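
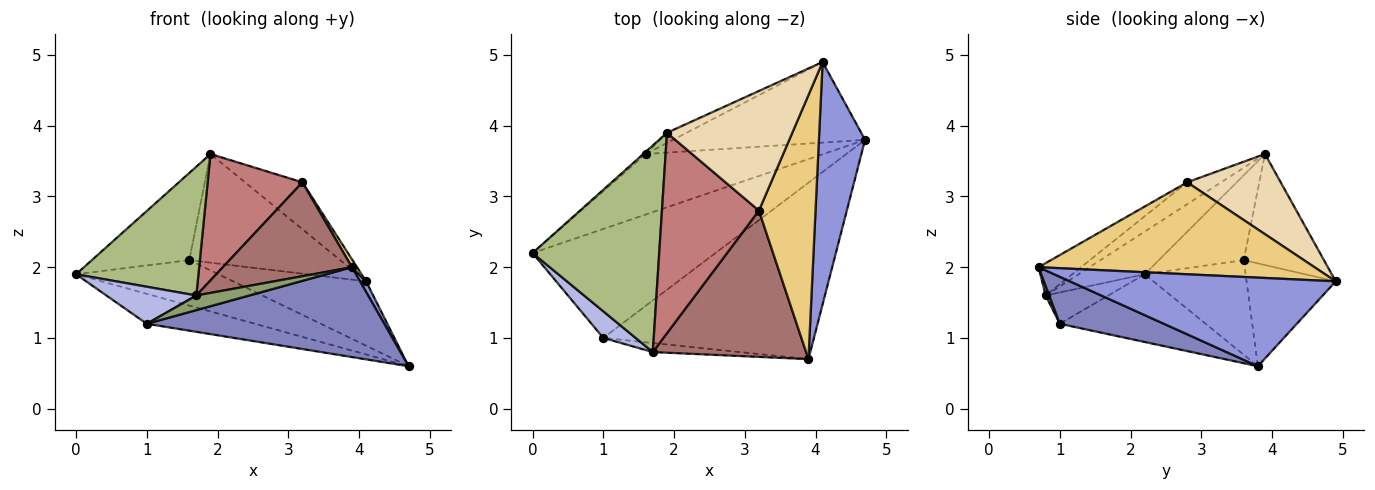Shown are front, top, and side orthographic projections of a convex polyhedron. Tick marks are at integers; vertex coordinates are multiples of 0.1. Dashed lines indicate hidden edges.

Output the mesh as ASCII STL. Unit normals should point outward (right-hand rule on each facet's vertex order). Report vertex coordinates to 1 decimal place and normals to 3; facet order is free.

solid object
 facet normal -0.336 0.250 -0.908
  outer loop
   vertex 1.0 1.0 1.2
   vertex 0.0 2.2 1.9
   vertex 4.7 3.8 0.6
  endloop
 endfacet
 facet normal 0.195 -0.445 -0.874
  outer loop
   vertex 1.0 1.0 1.2
   vertex 4.7 3.8 0.6
   vertex 3.9 0.7 2.0
  endloop
 endfacet
 facet normal 0.887 -0.020 0.462
  outer loop
   vertex 4.1 4.9 1.8
   vertex 3.9 0.7 2.0
   vertex 4.7 3.8 0.6
  endloop
 endfacet
 facet normal -0.492 -0.707 0.508
  outer loop
   vertex 1.7 0.8 1.6
   vertex 0.0 2.2 1.9
   vertex 1.0 1.0 1.2
  endloop
 endfacet
 facet normal 0.057 -0.850 -0.524
  outer loop
   vertex 1.7 0.8 1.6
   vertex 1.0 1.0 1.2
   vertex 3.9 0.7 2.0
  endloop
 endfacet
 facet normal -0.275 -0.509 0.816
  outer loop
   vertex 1.7 0.8 1.6
   vertex 1.9 3.9 3.6
   vertex 0.0 2.2 1.9
  endloop
 endfacet
 facet normal -0.657 0.754 -0.019
  outer loop
   vertex 1.6 3.6 2.1
   vertex 0.0 2.2 1.9
   vertex 1.9 3.9 3.6
  endloop
 endfacet
 facet normal -0.468 0.880 -0.083
  outer loop
   vertex 1.6 3.6 2.1
   vertex 1.9 3.9 3.6
   vertex 4.1 4.9 1.8
  endloop
 endfacet
 facet normal -0.392 0.553 -0.736
  outer loop
   vertex 1.6 3.6 2.1
   vertex 4.7 3.8 0.6
   vertex 0.0 2.2 1.9
  endloop
 endfacet
 facet normal -0.386 0.576 -0.721
  outer loop
   vertex 1.6 3.6 2.1
   vertex 4.1 4.9 1.8
   vertex 4.7 3.8 0.6
  endloop
 endfacet
 facet normal 0.852 -0.016 0.524
  outer loop
   vertex 3.2 2.8 3.2
   vertex 3.9 0.7 2.0
   vertex 4.1 4.9 1.8
  endloop
 endfacet
 facet normal 0.512 0.314 0.800
  outer loop
   vertex 3.2 2.8 3.2
   vertex 4.1 4.9 1.8
   vertex 1.9 3.9 3.6
  endloop
 endfacet
 facet normal -0.175 -0.532 0.829
  outer loop
   vertex 3.2 2.8 3.2
   vertex 1.7 0.8 1.6
   vertex 3.9 0.7 2.0
  endloop
 endfacet
 facet normal -0.188 -0.524 0.831
  outer loop
   vertex 3.2 2.8 3.2
   vertex 1.9 3.9 3.6
   vertex 1.7 0.8 1.6
  endloop
 endfacet
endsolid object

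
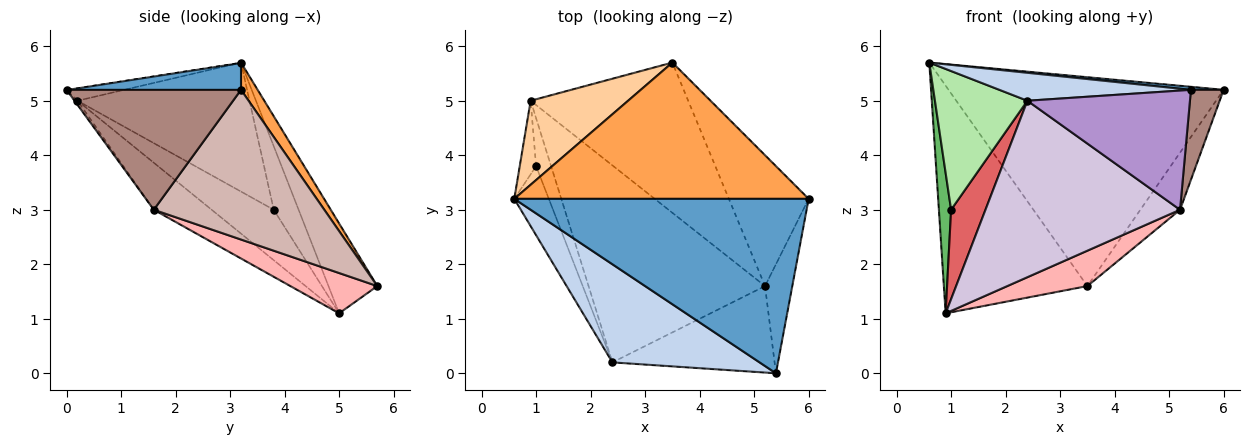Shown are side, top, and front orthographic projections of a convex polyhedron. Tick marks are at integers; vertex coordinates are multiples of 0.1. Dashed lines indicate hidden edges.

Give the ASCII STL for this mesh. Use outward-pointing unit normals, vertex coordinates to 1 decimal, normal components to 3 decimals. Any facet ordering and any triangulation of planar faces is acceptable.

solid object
 facet normal 0.092 -0.017 0.996
  outer loop
   vertex 5.4 0.0 5.2
   vertex 6.0 3.2 5.2
   vertex 0.6 3.2 5.7
  endloop
 endfacet
 facet normal -0.082 -0.273 0.959
  outer loop
   vertex 2.4 0.2 5.0
   vertex 5.4 0.0 5.2
   vertex 0.6 3.2 5.7
  endloop
 endfacet
 facet normal 0.051 0.836 0.546
  outer loop
   vertex 3.5 5.7 1.6
   vertex 0.6 3.2 5.7
   vertex 6.0 3.2 5.2
  endloop
 endfacet
 facet normal -0.304 0.894 0.330
  outer loop
   vertex 3.5 5.7 1.6
   vertex 0.9 5.0 1.1
   vertex 0.6 3.2 5.7
  endloop
 endfacet
 facet normal -0.875 -0.429 -0.225
  outer loop
   vertex 1.0 3.8 3.0
   vertex 0.6 3.2 5.7
   vertex 0.9 5.0 1.1
  endloop
 endfacet
 facet normal -0.857 -0.461 -0.229
  outer loop
   vertex 1.0 3.8 3.0
   vertex 2.4 0.2 5.0
   vertex 0.6 3.2 5.7
  endloop
 endfacet
 facet normal -0.847 -0.469 -0.252
  outer loop
   vertex 1.0 3.8 3.0
   vertex 0.9 5.0 1.1
   vertex 2.4 0.2 5.0
  endloop
 endfacet
 facet normal 0.242 -0.222 -0.945
  outer loop
   vertex 5.2 1.6 3.0
   vertex 0.9 5.0 1.1
   vertex 3.5 5.7 1.6
  endloop
 endfacet
 facet normal -0.015 -0.809 -0.587
  outer loop
   vertex 5.2 1.6 3.0
   vertex 5.4 0.0 5.2
   vertex 2.4 0.2 5.0
  endloop
 endfacet
 facet normal -0.195 -0.654 -0.731
  outer loop
   vertex 5.2 1.6 3.0
   vertex 2.4 0.2 5.0
   vertex 0.9 5.0 1.1
  endloop
 endfacet
 facet normal 0.959 -0.180 -0.218
  outer loop
   vertex 5.2 1.6 3.0
   vertex 6.0 3.2 5.2
   vertex 5.4 0.0 5.2
  endloop
 endfacet
 facet normal 0.864 0.201 -0.461
  outer loop
   vertex 5.2 1.6 3.0
   vertex 3.5 5.7 1.6
   vertex 6.0 3.2 5.2
  endloop
 endfacet
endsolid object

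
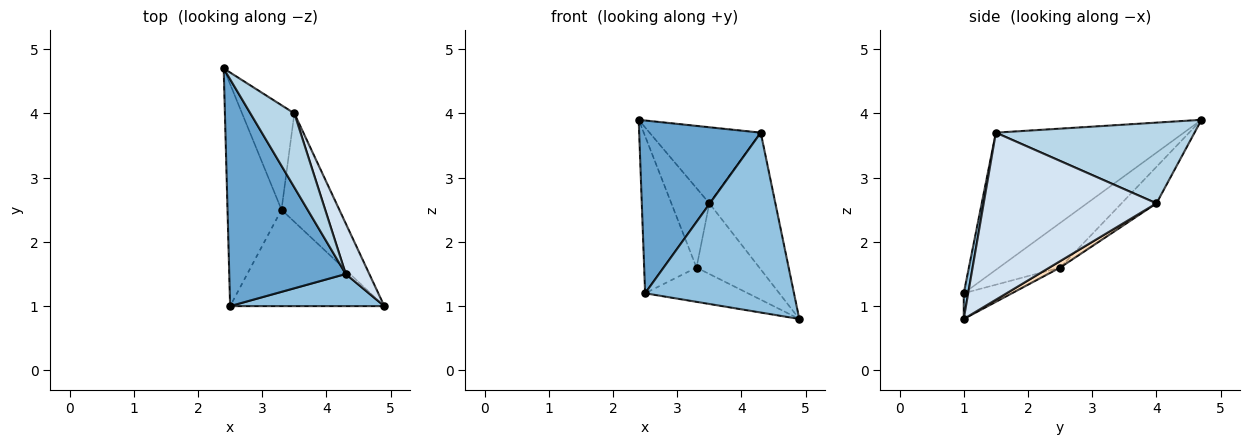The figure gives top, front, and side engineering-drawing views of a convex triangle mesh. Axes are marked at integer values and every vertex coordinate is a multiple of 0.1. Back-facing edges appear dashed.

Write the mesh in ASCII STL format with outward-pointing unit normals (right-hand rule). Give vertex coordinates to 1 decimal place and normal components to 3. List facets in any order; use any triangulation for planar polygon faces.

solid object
 facet normal -0.684 -0.442 0.581
  outer loop
   vertex 4.3 1.5 3.7
   vertex 2.4 4.7 3.9
   vertex 2.5 1.0 1.2
  endloop
 endfacet
 facet normal 0.029 -0.984 0.176
  outer loop
   vertex 4.3 1.5 3.7
   vertex 2.5 1.0 1.2
   vertex 4.9 1.0 0.8
  endloop
 endfacet
 facet normal 0.788 0.441 0.429
  outer loop
   vertex 3.5 4.0 2.6
   vertex 2.4 4.7 3.9
   vertex 4.3 1.5 3.7
  endloop
 endfacet
 facet normal 0.926 0.354 0.131
  outer loop
   vertex 3.5 4.0 2.6
   vertex 4.3 1.5 3.7
   vertex 4.9 1.0 0.8
  endloop
 endfacet
 facet normal -0.559 0.479 -0.677
  outer loop
   vertex 3.3 2.5 1.6
   vertex 2.5 1.0 1.2
   vertex 2.4 4.7 3.9
  endloop
 endfacet
 facet normal -0.486 0.529 -0.696
  outer loop
   vertex 3.3 2.5 1.6
   vertex 2.4 4.7 3.9
   vertex 3.5 4.0 2.6
  endloop
 endfacet
 facet normal -0.155 0.331 -0.931
  outer loop
   vertex 3.3 2.5 1.6
   vertex 4.9 1.0 0.8
   vertex 2.5 1.0 1.2
  endloop
 endfacet
 facet normal 0.093 0.544 -0.834
  outer loop
   vertex 3.3 2.5 1.6
   vertex 3.5 4.0 2.6
   vertex 4.9 1.0 0.8
  endloop
 endfacet
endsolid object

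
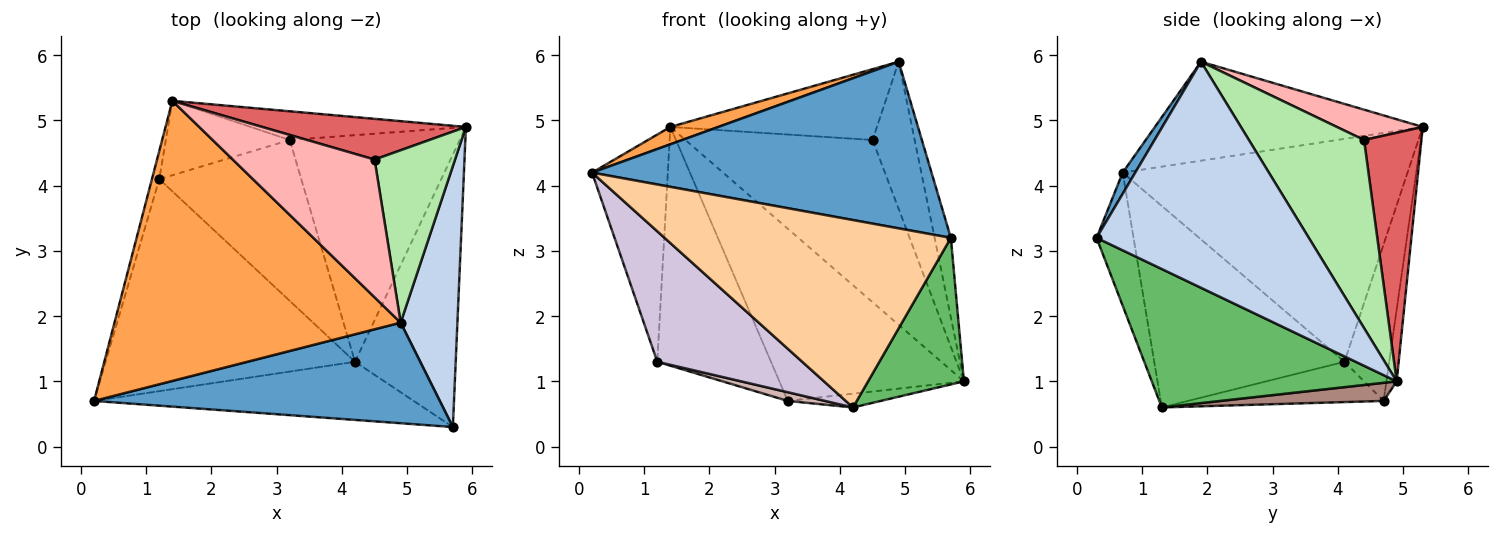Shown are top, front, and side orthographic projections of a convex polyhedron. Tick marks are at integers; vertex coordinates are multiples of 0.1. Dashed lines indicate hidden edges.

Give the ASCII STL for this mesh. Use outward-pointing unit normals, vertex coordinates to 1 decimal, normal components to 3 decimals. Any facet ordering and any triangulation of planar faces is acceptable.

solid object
 facet normal 0.032 -0.856 0.516
  outer loop
   vertex 4.9 1.9 5.9
   vertex 0.2 0.7 4.2
   vertex 5.7 0.3 3.2
  endloop
 endfacet
 facet normal 0.967 0.074 0.243
  outer loop
   vertex 4.9 1.9 5.9
   vertex 5.7 0.3 3.2
   vertex 5.9 4.9 1.0
  endloop
 endfacet
 facet normal -0.326 -0.058 0.943
  outer loop
   vertex 1.4 5.3 4.9
   vertex 0.2 0.7 4.2
   vertex 4.9 1.9 5.9
  endloop
 endfacet
 facet normal -0.122 -0.948 -0.294
  outer loop
   vertex 4.2 1.3 0.6
   vertex 5.7 0.3 3.2
   vertex 0.2 0.7 4.2
  endloop
 endfacet
 facet normal 0.771 -0.302 -0.561
  outer loop
   vertex 4.2 1.3 0.6
   vertex 5.9 4.9 1.0
   vertex 5.7 0.3 3.2
  endloop
 endfacet
 facet normal 0.872 0.318 0.373
  outer loop
   vertex 4.5 4.4 4.7
   vertex 4.9 1.9 5.9
   vertex 5.9 4.9 1.0
  endloop
 endfacet
 facet normal 0.285 0.930 0.233
  outer loop
   vertex 4.5 4.4 4.7
   vertex 5.9 4.9 1.0
   vertex 1.4 5.3 4.9
  endloop
 endfacet
 facet normal 0.187 0.449 0.874
  outer loop
   vertex 4.5 4.4 4.7
   vertex 1.4 5.3 4.9
   vertex 4.9 1.9 5.9
  endloop
 endfacet
 facet normal -0.966 0.257 -0.032
  outer loop
   vertex 1.2 4.1 1.3
   vertex 0.2 0.7 4.2
   vertex 1.4 5.3 4.9
  endloop
 endfacet
 facet normal -0.567 -0.432 -0.702
  outer loop
   vertex 1.2 4.1 1.3
   vertex 4.2 1.3 0.6
   vertex 0.2 0.7 4.2
  endloop
 endfacet
 facet normal 0.106 0.060 -0.993
  outer loop
   vertex 3.2 4.7 0.7
   vertex 5.9 4.9 1.0
   vertex 4.2 1.3 0.6
  endloop
 endfacet
 facet normal -0.273 -0.052 -0.961
  outer loop
   vertex 3.2 4.7 0.7
   vertex 4.2 1.3 0.6
   vertex 1.2 4.1 1.3
  endloop
 endfacet
 facet normal -0.055 0.985 -0.164
  outer loop
   vertex 3.2 4.7 0.7
   vertex 1.4 5.3 4.9
   vertex 5.9 4.9 1.0
  endloop
 endfacet
 facet normal -0.352 0.894 -0.278
  outer loop
   vertex 3.2 4.7 0.7
   vertex 1.2 4.1 1.3
   vertex 1.4 5.3 4.9
  endloop
 endfacet
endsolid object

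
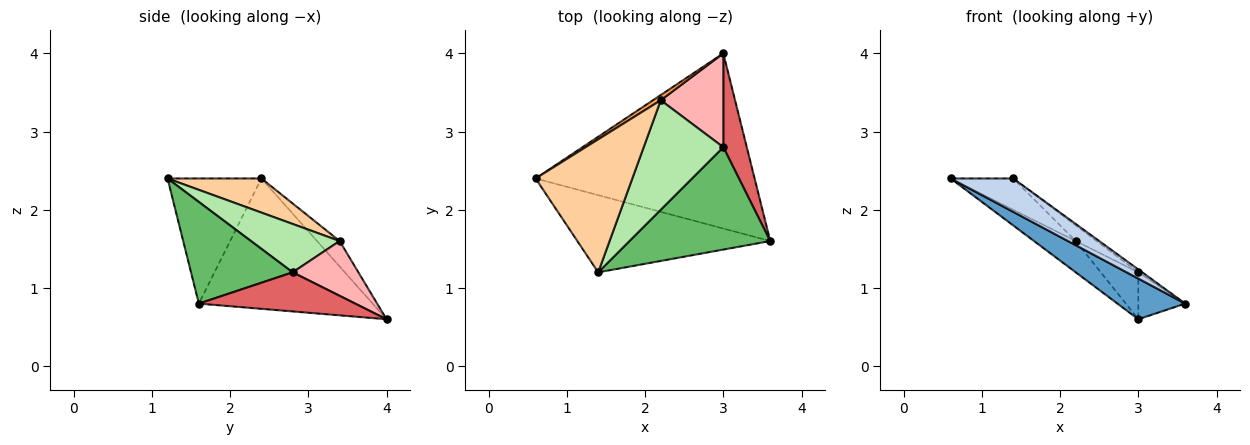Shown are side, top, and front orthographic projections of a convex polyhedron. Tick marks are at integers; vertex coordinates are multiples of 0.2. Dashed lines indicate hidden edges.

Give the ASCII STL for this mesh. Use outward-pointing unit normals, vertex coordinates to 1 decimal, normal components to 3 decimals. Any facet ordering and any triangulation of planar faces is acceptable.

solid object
 facet normal -0.502 -0.196 -0.843
  outer loop
   vertex 3.0 4.0 0.6
   vertex 3.6 1.6 0.8
   vertex 0.6 2.4 2.4
  endloop
 endfacet
 facet normal -0.512 -0.341 -0.789
  outer loop
   vertex 1.4 1.2 2.4
   vertex 0.6 2.4 2.4
   vertex 3.6 1.6 0.8
  endloop
 endfacet
 facet normal -0.471 0.870 0.145
  outer loop
   vertex 2.2 3.4 1.6
   vertex 3.0 4.0 0.6
   vertex 0.6 2.4 2.4
  endloop
 endfacet
 facet normal 0.325 0.217 0.921
  outer loop
   vertex 2.2 3.4 1.6
   vertex 0.6 2.4 2.4
   vertex 1.4 1.2 2.4
  endloop
 endfacet
 facet normal 0.585 0.023 0.810
  outer loop
   vertex 3.0 2.8 1.2
   vertex 1.4 1.2 2.4
   vertex 3.6 1.6 0.8
  endloop
 endfacet
 facet normal 0.515 0.121 0.848
  outer loop
   vertex 3.0 2.8 1.2
   vertex 2.2 3.4 1.6
   vertex 1.4 1.2 2.4
  endloop
 endfacet
 facet normal 0.830 0.249 0.498
  outer loop
   vertex 3.0 2.8 1.2
   vertex 3.6 1.6 0.8
   vertex 3.0 4.0 0.6
  endloop
 endfacet
 facet normal 0.616 0.352 0.704
  outer loop
   vertex 3.0 2.8 1.2
   vertex 3.0 4.0 0.6
   vertex 2.2 3.4 1.6
  endloop
 endfacet
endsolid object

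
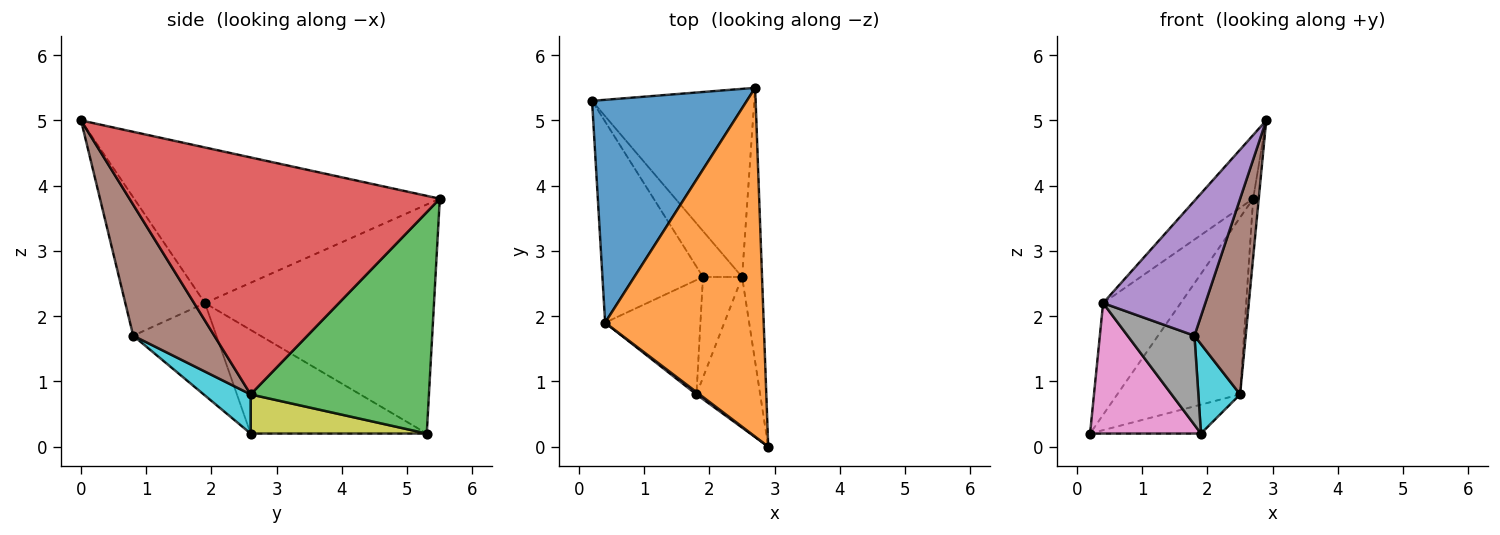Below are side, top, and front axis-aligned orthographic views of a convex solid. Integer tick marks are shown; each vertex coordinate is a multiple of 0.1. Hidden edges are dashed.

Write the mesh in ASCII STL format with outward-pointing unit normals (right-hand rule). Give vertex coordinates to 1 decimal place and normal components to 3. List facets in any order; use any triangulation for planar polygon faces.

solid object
 facet normal -0.798 0.270 0.539
  outer loop
   vertex 0.4 1.9 2.2
   vertex 2.7 5.5 3.8
   vertex 0.2 5.3 0.2
  endloop
 endfacet
 facet normal -0.695 0.129 0.708
  outer loop
   vertex 0.4 1.9 2.2
   vertex 2.9 0.0 5.0
   vertex 2.7 5.5 3.8
  endloop
 endfacet
 facet normal 0.705 0.486 -0.517
  outer loop
   vertex 2.5 2.6 0.8
   vertex 0.2 5.3 0.2
   vertex 2.7 5.5 3.8
  endloop
 endfacet
 facet normal 0.996 0.018 -0.084
  outer loop
   vertex 2.5 2.6 0.8
   vertex 2.7 5.5 3.8
   vertex 2.9 0.0 5.0
  endloop
 endfacet
 facet normal -0.615 -0.789 0.014
  outer loop
   vertex 1.8 0.8 1.7
   vertex 2.9 0.0 5.0
   vertex 0.4 1.9 2.2
  endloop
 endfacet
 facet normal 0.782 -0.494 -0.380
  outer loop
   vertex 1.8 0.8 1.7
   vertex 2.5 2.6 0.8
   vertex 2.9 0.0 5.0
  endloop
 endfacet
 facet normal -0.654 -0.412 -0.635
  outer loop
   vertex 1.9 2.6 0.2
   vertex 0.4 1.9 2.2
   vertex 0.2 5.3 0.2
  endloop
 endfacet
 facet normal -0.607 -0.488 -0.627
  outer loop
   vertex 1.9 2.6 0.2
   vertex 1.8 0.8 1.7
   vertex 0.4 1.9 2.2
  endloop
 endfacet
 facet normal 0.646 0.407 -0.646
  outer loop
   vertex 1.9 2.6 0.2
   vertex 0.2 5.3 0.2
   vertex 2.5 2.6 0.8
  endloop
 endfacet
 facet normal 0.599 -0.532 -0.599
  outer loop
   vertex 1.9 2.6 0.2
   vertex 2.5 2.6 0.8
   vertex 1.8 0.8 1.7
  endloop
 endfacet
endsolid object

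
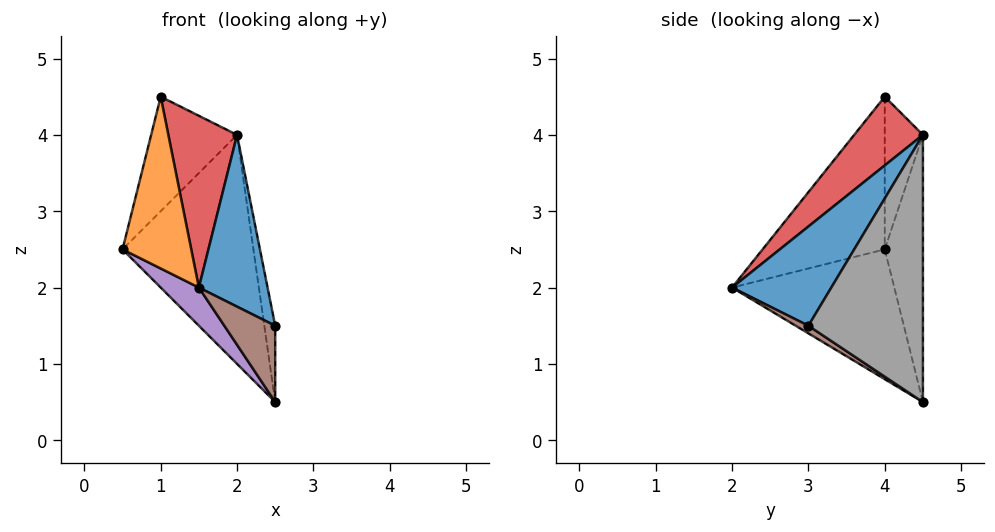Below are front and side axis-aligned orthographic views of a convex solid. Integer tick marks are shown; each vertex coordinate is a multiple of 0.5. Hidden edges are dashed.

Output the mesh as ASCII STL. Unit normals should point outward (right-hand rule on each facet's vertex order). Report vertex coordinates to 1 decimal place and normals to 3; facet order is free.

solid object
 facet normal 0.734 -0.508 0.451
  outer loop
   vertex 2.0 4.5 4.0
   vertex 1.5 2.0 2.0
   vertex 2.5 3.0 1.5
  endloop
 endfacet
 facet normal -0.852 -0.479 0.213
  outer loop
   vertex 1.0 4.0 4.5
   vertex 0.5 4.0 2.5
   vertex 1.5 2.0 2.0
  endloop
 endfacet
 facet normal -0.404 0.909 0.101
  outer loop
   vertex 1.0 4.0 4.5
   vertex 2.0 4.5 4.0
   vertex 0.5 4.0 2.5
  endloop
 endfacet
 facet normal 0.577 -0.577 0.577
  outer loop
   vertex 1.0 4.0 4.5
   vertex 1.5 2.0 2.0
   vertex 2.0 4.5 4.0
  endloop
 endfacet
 facet normal -0.678 -0.159 -0.718
  outer loop
   vertex 2.5 4.5 0.5
   vertex 1.5 2.0 2.0
   vertex 0.5 4.0 2.5
  endloop
 endfacet
 facet normal 0.137 -0.549 -0.824
  outer loop
   vertex 2.5 4.5 0.5
   vertex 2.5 3.0 1.5
   vertex 1.5 2.0 2.0
  endloop
 endfacet
 facet normal -0.280 0.959 -0.040
  outer loop
   vertex 2.5 4.5 0.5
   vertex 0.5 4.0 2.5
   vertex 2.0 4.5 4.0
  endloop
 endfacet
 facet normal 0.986 0.094 0.141
  outer loop
   vertex 2.5 4.5 0.5
   vertex 2.0 4.5 4.0
   vertex 2.5 3.0 1.5
  endloop
 endfacet
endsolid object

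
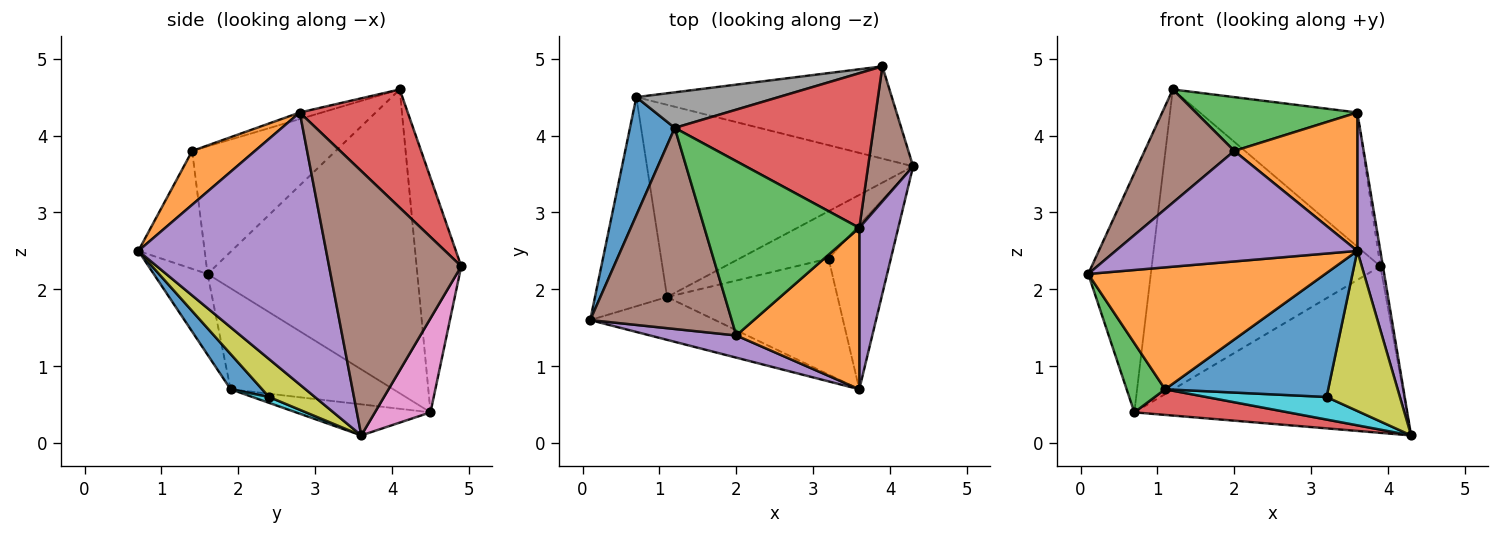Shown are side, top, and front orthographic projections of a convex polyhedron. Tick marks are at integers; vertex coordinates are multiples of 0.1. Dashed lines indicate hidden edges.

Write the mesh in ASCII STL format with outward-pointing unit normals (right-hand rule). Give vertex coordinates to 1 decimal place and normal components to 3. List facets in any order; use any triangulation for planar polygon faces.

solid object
 facet normal -0.949 0.283 0.140
  outer loop
   vertex 0.7 4.5 0.4
   vertex 0.1 1.6 2.2
   vertex 1.2 4.1 4.6
  endloop
 endfacet
 facet normal -0.209 -0.923 -0.324
  outer loop
   vertex 1.1 1.9 0.7
   vertex 3.6 0.7 2.5
   vertex 0.1 1.6 2.2
  endloop
 endfacet
 facet normal -0.799 -0.189 -0.571
  outer loop
   vertex 1.1 1.9 0.7
   vertex 0.1 1.6 2.2
   vertex 0.7 4.5 0.4
  endloop
 endfacet
 facet normal -0.115 -0.131 -0.985
  outer loop
   vertex 1.1 1.9 0.7
   vertex 0.7 4.5 0.4
   vertex 4.3 3.6 0.1
  endloop
 endfacet
 facet normal -0.260 -0.947 0.190
  outer loop
   vertex 2.0 1.4 3.8
   vertex 0.1 1.6 2.2
   vertex 3.6 0.7 2.5
  endloop
 endfacet
 facet normal -0.618 -0.386 0.685
  outer loop
   vertex 2.0 1.4 3.8
   vertex 1.2 4.1 4.6
   vertex 0.1 1.6 2.2
  endloop
 endfacet
 facet normal 0.176 0.861 -0.477
  outer loop
   vertex 3.9 4.9 2.3
   vertex 4.3 3.6 0.1
   vertex 0.7 4.5 0.4
  endloop
 endfacet
 facet normal -0.190 0.975 0.116
  outer loop
   vertex 3.9 4.9 2.3
   vertex 0.7 4.5 0.4
   vertex 1.2 4.1 4.6
  endloop
 endfacet
 facet normal 0.400 -0.640 -0.657
  outer loop
   vertex 3.2 2.4 0.6
   vertex 4.3 3.6 0.1
   vertex 3.6 0.7 2.5
  endloop
 endfacet
 facet normal 0.059 -0.430 -0.901
  outer loop
   vertex 3.2 2.4 0.6
   vertex 1.1 1.9 0.7
   vertex 4.3 3.6 0.1
  endloop
 endfacet
 facet normal 0.140 -0.723 -0.676
  outer loop
   vertex 3.2 2.4 0.6
   vertex 3.6 0.7 2.5
   vertex 1.1 1.9 0.7
  endloop
 endfacet
 facet normal 0.315 -0.618 0.721
  outer loop
   vertex 3.6 2.8 4.3
   vertex 2.0 1.4 3.8
   vertex 3.6 0.7 2.5
  endloop
 endfacet
 facet normal -0.040 -0.295 0.955
  outer loop
   vertex 3.6 2.8 4.3
   vertex 1.2 4.1 4.6
   vertex 2.0 1.4 3.8
  endloop
 endfacet
 facet normal 0.410 0.598 0.689
  outer loop
   vertex 3.6 2.8 4.3
   vertex 3.9 4.9 2.3
   vertex 1.2 4.1 4.6
  endloop
 endfacet
 facet normal 0.983 -0.121 0.141
  outer loop
   vertex 3.6 2.8 4.3
   vertex 3.6 0.7 2.5
   vertex 4.3 3.6 0.1
  endloop
 endfacet
 facet normal 0.986 0.019 0.168
  outer loop
   vertex 3.6 2.8 4.3
   vertex 4.3 3.6 0.1
   vertex 3.9 4.9 2.3
  endloop
 endfacet
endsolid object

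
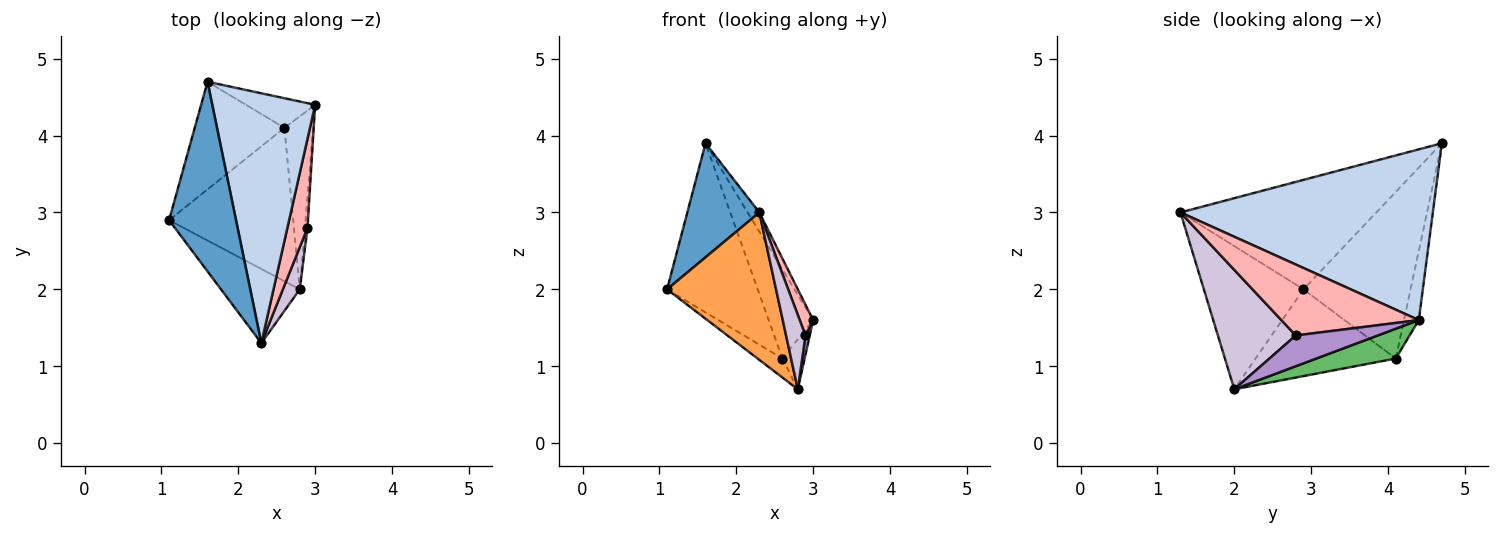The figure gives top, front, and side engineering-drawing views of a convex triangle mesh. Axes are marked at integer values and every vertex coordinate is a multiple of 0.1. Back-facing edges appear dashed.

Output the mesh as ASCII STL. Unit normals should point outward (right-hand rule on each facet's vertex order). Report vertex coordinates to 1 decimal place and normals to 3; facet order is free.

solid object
 facet normal -0.814 -0.299 0.498
  outer loop
   vertex 1.6 4.7 3.9
   vertex 1.1 2.9 2.0
   vertex 2.3 1.3 3.0
  endloop
 endfacet
 facet normal 0.856 0.040 0.516
  outer loop
   vertex 1.6 4.7 3.9
   vertex 2.3 1.3 3.0
   vertex 3.0 4.4 1.6
  endloop
 endfacet
 facet normal -0.633 -0.692 -0.348
  outer loop
   vertex 2.8 2.0 0.7
   vertex 2.3 1.3 3.0
   vertex 1.1 2.9 2.0
  endloop
 endfacet
 facet normal -0.570 0.101 -0.815
  outer loop
   vertex 2.6 4.1 1.1
   vertex 2.8 2.0 0.7
   vertex 1.1 2.9 2.0
  endloop
 endfacet
 facet normal 0.705 0.197 -0.682
  outer loop
   vertex 2.6 4.1 1.1
   vertex 3.0 4.4 1.6
   vertex 2.8 2.0 0.7
  endloop
 endfacet
 facet normal -0.706 0.597 -0.380
  outer loop
   vertex 2.6 4.1 1.1
   vertex 1.1 2.9 2.0
   vertex 1.6 4.7 3.9
  endloop
 endfacet
 facet normal -0.302 0.905 -0.302
  outer loop
   vertex 2.6 4.1 1.1
   vertex 1.6 4.7 3.9
   vertex 3.0 4.4 1.6
  endloop
 endfacet
 facet normal 0.958 -0.094 0.271
  outer loop
   vertex 2.9 2.8 1.4
   vertex 3.0 4.4 1.6
   vertex 2.3 1.3 3.0
  endloop
 endfacet
 facet normal 0.995 -0.052 -0.083
  outer loop
   vertex 2.9 2.8 1.4
   vertex 2.8 2.0 0.7
   vertex 3.0 4.4 1.6
  endloop
 endfacet
 facet normal 0.961 -0.239 0.136
  outer loop
   vertex 2.9 2.8 1.4
   vertex 2.3 1.3 3.0
   vertex 2.8 2.0 0.7
  endloop
 endfacet
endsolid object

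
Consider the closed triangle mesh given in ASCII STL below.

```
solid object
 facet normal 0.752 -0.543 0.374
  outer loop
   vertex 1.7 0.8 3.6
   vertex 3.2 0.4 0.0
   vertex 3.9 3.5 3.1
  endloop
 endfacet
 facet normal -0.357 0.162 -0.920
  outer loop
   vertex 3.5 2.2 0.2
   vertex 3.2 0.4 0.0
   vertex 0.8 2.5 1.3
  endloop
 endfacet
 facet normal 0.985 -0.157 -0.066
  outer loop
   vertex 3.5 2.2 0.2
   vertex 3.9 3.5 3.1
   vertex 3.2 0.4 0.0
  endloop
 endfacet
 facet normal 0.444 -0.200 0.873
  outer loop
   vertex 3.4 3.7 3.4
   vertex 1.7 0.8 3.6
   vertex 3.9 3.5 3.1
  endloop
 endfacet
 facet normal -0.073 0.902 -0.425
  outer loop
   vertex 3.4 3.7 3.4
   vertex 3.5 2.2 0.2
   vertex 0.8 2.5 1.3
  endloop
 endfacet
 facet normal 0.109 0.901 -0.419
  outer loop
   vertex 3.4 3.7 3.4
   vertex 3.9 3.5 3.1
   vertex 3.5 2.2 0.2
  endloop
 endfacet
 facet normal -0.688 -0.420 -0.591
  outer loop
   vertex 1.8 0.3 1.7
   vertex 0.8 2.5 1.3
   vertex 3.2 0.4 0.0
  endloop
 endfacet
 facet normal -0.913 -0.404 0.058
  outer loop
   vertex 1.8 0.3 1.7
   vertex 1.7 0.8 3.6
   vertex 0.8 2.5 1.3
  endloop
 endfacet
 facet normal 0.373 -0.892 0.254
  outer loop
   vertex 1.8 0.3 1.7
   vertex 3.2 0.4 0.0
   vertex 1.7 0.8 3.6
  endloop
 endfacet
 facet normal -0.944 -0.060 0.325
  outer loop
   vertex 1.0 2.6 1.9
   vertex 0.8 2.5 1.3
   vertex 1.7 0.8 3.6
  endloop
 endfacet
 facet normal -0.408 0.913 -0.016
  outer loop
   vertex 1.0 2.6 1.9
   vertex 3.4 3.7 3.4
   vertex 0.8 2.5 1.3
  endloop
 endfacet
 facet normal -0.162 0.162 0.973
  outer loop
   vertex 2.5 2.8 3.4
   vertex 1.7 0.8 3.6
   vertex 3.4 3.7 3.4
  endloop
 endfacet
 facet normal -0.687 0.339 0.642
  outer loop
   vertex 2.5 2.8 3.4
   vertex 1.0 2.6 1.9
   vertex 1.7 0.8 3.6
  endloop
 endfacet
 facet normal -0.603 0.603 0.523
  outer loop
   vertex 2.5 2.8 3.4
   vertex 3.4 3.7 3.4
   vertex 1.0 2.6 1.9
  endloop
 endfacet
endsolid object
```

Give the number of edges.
21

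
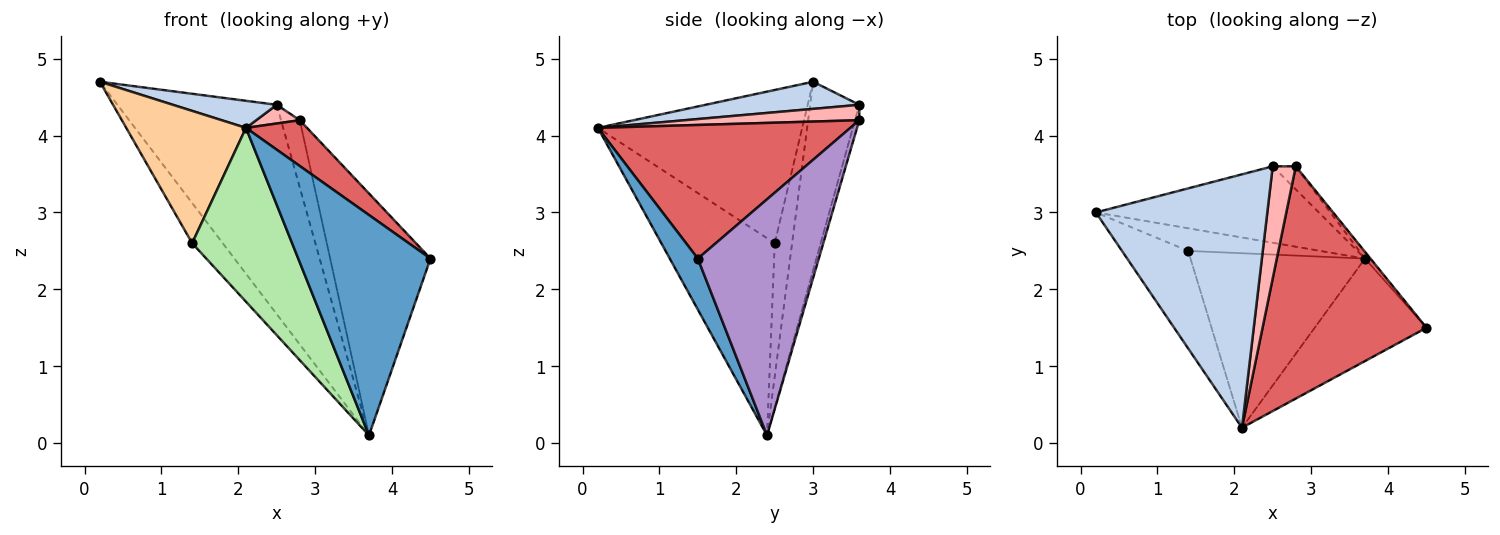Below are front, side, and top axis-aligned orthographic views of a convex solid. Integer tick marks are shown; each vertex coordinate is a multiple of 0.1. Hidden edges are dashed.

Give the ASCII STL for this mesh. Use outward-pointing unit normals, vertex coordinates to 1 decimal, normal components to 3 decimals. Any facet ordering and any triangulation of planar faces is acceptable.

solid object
 facet normal 0.189 -0.890 -0.414
  outer loop
   vertex 3.7 2.4 0.1
   vertex 4.5 1.5 2.4
   vertex 2.1 0.2 4.1
  endloop
 endfacet
 facet normal 0.156 -0.105 0.982
  outer loop
   vertex 2.5 3.6 4.4
   vertex 0.2 3.0 4.7
   vertex 2.1 0.2 4.1
  endloop
 endfacet
 facet normal -0.278 0.902 -0.329
  outer loop
   vertex 2.5 3.6 4.4
   vertex 3.7 2.4 0.1
   vertex 0.2 3.0 4.7
  endloop
 endfacet
 facet normal -0.808 -0.474 -0.349
  outer loop
   vertex 1.4 2.5 2.6
   vertex 2.1 0.2 4.1
   vertex 0.2 3.0 4.7
  endloop
 endfacet
 facet normal -0.444 0.781 -0.440
  outer loop
   vertex 1.4 2.5 2.6
   vertex 0.2 3.0 4.7
   vertex 3.7 2.4 0.1
  endloop
 endfacet
 facet normal -0.625 -0.551 -0.553
  outer loop
   vertex 1.4 2.5 2.6
   vertex 3.7 2.4 0.1
   vertex 2.1 0.2 4.1
  endloop
 endfacet
 facet normal 0.625 -0.151 0.766
  outer loop
   vertex 2.8 3.6 4.2
   vertex 2.1 0.2 4.1
   vertex 4.5 1.5 2.4
  endloop
 endfacet
 facet normal 0.549 -0.137 0.824
  outer loop
   vertex 2.8 3.6 4.2
   vertex 2.5 3.6 4.4
   vertex 2.1 0.2 4.1
  endloop
 endfacet
 facet normal 0.770 0.638 -0.018
  outer loop
   vertex 2.8 3.6 4.2
   vertex 4.5 1.5 2.4
   vertex 3.7 2.4 0.1
  endloop
 endfacet
 facet normal -0.211 0.925 -0.317
  outer loop
   vertex 2.8 3.6 4.2
   vertex 3.7 2.4 0.1
   vertex 2.5 3.6 4.4
  endloop
 endfacet
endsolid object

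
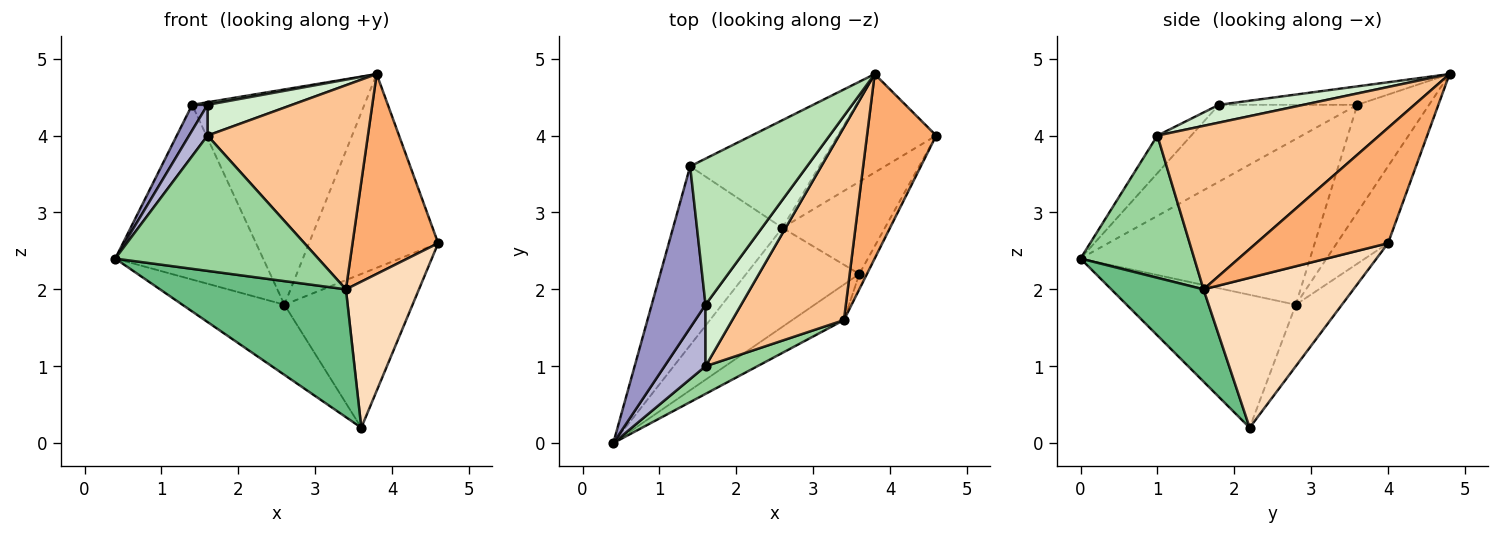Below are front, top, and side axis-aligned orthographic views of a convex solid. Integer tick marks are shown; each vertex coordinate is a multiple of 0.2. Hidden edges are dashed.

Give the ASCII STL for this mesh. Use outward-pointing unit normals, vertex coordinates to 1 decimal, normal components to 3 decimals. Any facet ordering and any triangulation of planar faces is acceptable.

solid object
 facet normal -0.692 0.417 -0.589
  outer loop
   vertex 2.6 2.8 1.8
   vertex 3.6 2.2 0.2
   vertex 0.4 0.0 2.4
  endloop
 endfacet
 facet normal -0.735 0.474 -0.485
  outer loop
   vertex 2.6 2.8 1.8
   vertex 0.4 0.0 2.4
   vertex 1.4 3.6 4.4
  endloop
 endfacet
 facet normal -0.295 0.819 -0.492
  outer loop
   vertex 2.6 2.8 1.8
   vertex 4.6 4.0 2.6
   vertex 3.6 2.2 0.2
  endloop
 endfacet
 facet normal -0.334 0.841 -0.427
  outer loop
   vertex 2.6 2.8 1.8
   vertex 3.8 4.8 4.8
   vertex 4.6 4.0 2.6
  endloop
 endfacet
 facet normal -0.349 0.838 -0.419
  outer loop
   vertex 2.6 2.8 1.8
   vertex 1.4 3.6 4.4
   vertex 3.8 4.8 4.8
  endloop
 endfacet
 facet normal 0.749 -0.487 0.449
  outer loop
   vertex 3.4 1.6 2.0
   vertex 4.6 4.0 2.6
   vertex 3.8 4.8 4.8
  endloop
 endfacet
 facet normal 0.709 -0.512 0.484
  outer loop
   vertex 3.4 1.6 2.0
   vertex 3.8 4.8 4.8
   vertex 1.6 1.0 4.0
  endloop
 endfacet
 facet normal 0.898 -0.438 -0.046
  outer loop
   vertex 3.4 1.6 2.0
   vertex 3.6 2.2 0.2
   vertex 4.6 4.0 2.6
  endloop
 endfacet
 facet normal 0.431 -0.869 -0.242
  outer loop
   vertex 3.4 1.6 2.0
   vertex 0.4 0.0 2.4
   vertex 3.6 2.2 0.2
  endloop
 endfacet
 facet normal 0.481 -0.859 0.176
  outer loop
   vertex 3.4 1.6 2.0
   vertex 1.6 1.0 4.0
   vertex 0.4 0.0 2.4
  endloop
 endfacet
 facet normal -0.156 -0.017 0.988
  outer loop
   vertex 1.6 1.8 4.4
   vertex 3.8 4.8 4.8
   vertex 1.4 3.6 4.4
  endloop
 endfacet
 facet normal 0.408 -0.408 0.816
  outer loop
   vertex 1.6 1.8 4.4
   vertex 1.6 1.0 4.0
   vertex 3.8 4.8 4.8
  endloop
 endfacet
 facet normal -0.816 -0.091 0.571
  outer loop
   vertex 1.6 1.8 4.4
   vertex 1.4 3.6 4.4
   vertex 0.4 0.0 2.4
  endloop
 endfacet
 facet normal -0.634 -0.346 0.692
  outer loop
   vertex 1.6 1.8 4.4
   vertex 0.4 0.0 2.4
   vertex 1.6 1.0 4.0
  endloop
 endfacet
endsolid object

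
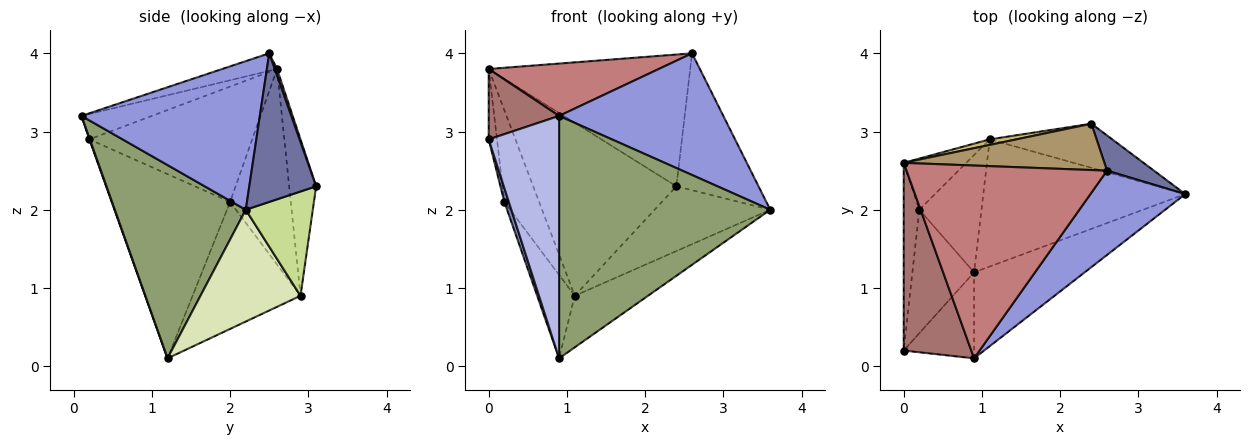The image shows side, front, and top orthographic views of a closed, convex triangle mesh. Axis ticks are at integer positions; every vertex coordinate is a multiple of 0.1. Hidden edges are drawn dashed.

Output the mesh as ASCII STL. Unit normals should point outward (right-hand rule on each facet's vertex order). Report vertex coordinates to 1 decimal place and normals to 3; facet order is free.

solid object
 facet normal 0.619 0.760 0.196
  outer loop
   vertex 2.6 2.5 4.0
   vertex 3.6 2.2 2.0
   vertex 2.4 3.1 2.3
  endloop
 endfacet
 facet normal -0.948 -0.036 -0.317
  outer loop
   vertex 0.2 2.0 2.1
   vertex 0.9 1.2 0.1
   vertex 0.0 0.2 2.9
  endloop
 endfacet
 facet normal 0.666 -0.613 0.425
  outer loop
   vertex 0.9 0.1 3.2
   vertex 3.6 2.2 2.0
   vertex 2.6 2.5 4.0
  endloop
 endfacet
 facet normal 0.007 -0.942 -0.334
  outer loop
   vertex 0.9 0.1 3.2
   vertex 0.0 0.2 2.9
   vertex 0.9 1.2 0.1
  endloop
 endfacet
 facet normal 0.505 -0.814 -0.289
  outer loop
   vertex 0.9 0.1 3.2
   vertex 0.9 1.2 0.1
   vertex 3.6 2.2 2.0
  endloop
 endfacet
 facet normal -0.857 0.298 -0.419
  outer loop
   vertex 1.1 2.9 0.9
   vertex 0.9 1.2 0.1
   vertex 0.2 2.0 2.1
  endloop
 endfacet
 facet normal 0.432 0.745 -0.508
  outer loop
   vertex 1.1 2.9 0.9
   vertex 2.4 3.1 2.3
   vertex 3.6 2.2 2.0
  endloop
 endfacet
 facet normal 0.456 0.334 -0.825
  outer loop
   vertex 1.1 2.9 0.9
   vertex 3.6 2.2 2.0
   vertex 0.9 1.2 0.1
  endloop
 endfacet
 facet normal 0.011 0.943 0.332
  outer loop
   vertex 0.0 2.6 3.8
   vertex 2.6 2.5 4.0
   vertex 2.4 3.1 2.3
  endloop
 endfacet
 facet normal -0.185 0.982 0.031
  outer loop
   vertex 0.0 2.6 3.8
   vertex 2.4 3.1 2.3
   vertex 1.1 2.9 0.9
  endloop
 endfacet
 facet normal -0.836 0.479 -0.267
  outer loop
   vertex 0.0 2.6 3.8
   vertex 1.1 2.9 0.9
   vertex 0.2 2.0 2.1
  endloop
 endfacet
 facet normal -0.990 0.050 -0.134
  outer loop
   vertex 0.0 2.6 3.8
   vertex 0.2 2.0 2.1
   vertex 0.0 0.2 2.9
  endloop
 endfacet
 facet normal -0.331 -0.331 0.883
  outer loop
   vertex 0.0 2.6 3.8
   vertex 0.0 0.2 2.9
   vertex 0.9 0.1 3.2
  endloop
 endfacet
 facet normal -0.084 -0.261 0.962
  outer loop
   vertex 0.0 2.6 3.8
   vertex 0.9 0.1 3.2
   vertex 2.6 2.5 4.0
  endloop
 endfacet
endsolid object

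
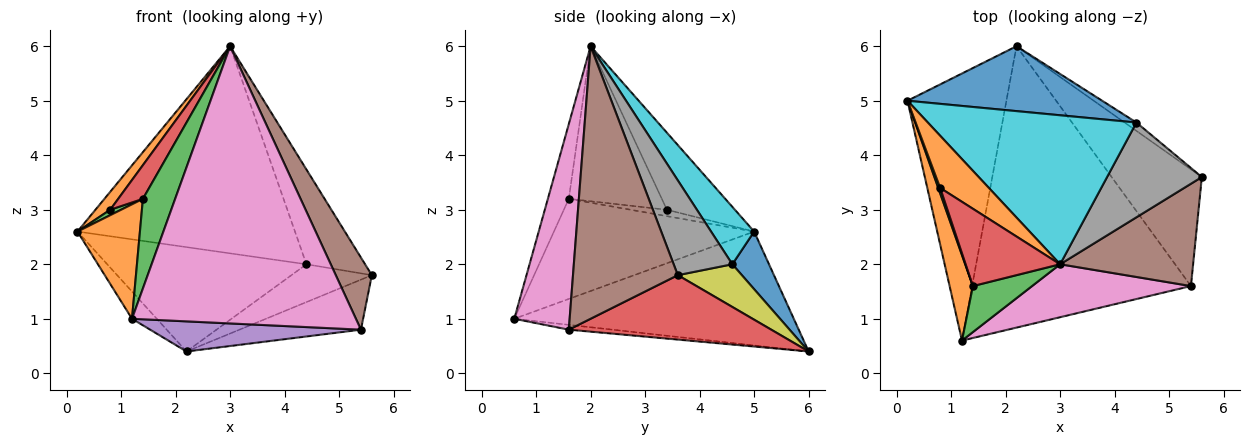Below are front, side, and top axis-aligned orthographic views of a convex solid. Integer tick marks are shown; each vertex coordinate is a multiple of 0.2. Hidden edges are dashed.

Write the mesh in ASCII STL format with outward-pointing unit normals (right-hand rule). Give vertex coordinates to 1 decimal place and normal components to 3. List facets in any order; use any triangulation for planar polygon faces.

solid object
 facet normal -0.753 0.067 -0.654
  outer loop
   vertex 2.2 6.0 0.4
   vertex 1.2 0.6 1.0
   vertex 0.2 5.0 2.6
  endloop
 endfacet
 facet normal -0.932 -0.291 0.217
  outer loop
   vertex 1.4 1.6 3.2
   vertex 0.2 5.0 2.6
   vertex 1.2 0.6 1.0
  endloop
 endfacet
 facet normal -0.500 -0.770 0.396
  outer loop
   vertex 1.4 1.6 3.2
   vertex 1.2 0.6 1.0
   vertex 3.0 2.0 6.0
  endloop
 endfacet
 facet normal 0.549 0.329 -0.768
  outer loop
   vertex 5.4 1.6 0.8
   vertex 2.2 6.0 0.4
   vertex 5.6 3.6 1.8
  endloop
 endfacet
 facet normal -0.022 -0.106 -0.994
  outer loop
   vertex 5.4 1.6 0.8
   vertex 1.2 0.6 1.0
   vertex 2.2 6.0 0.4
  endloop
 endfacet
 facet normal 0.859 -0.295 0.419
  outer loop
   vertex 5.4 1.6 0.8
   vertex 5.6 3.6 1.8
   vertex 3.0 2.0 6.0
  endloop
 endfacet
 facet normal 0.236 -0.955 0.182
  outer loop
   vertex 5.4 1.6 0.8
   vertex 3.0 2.0 6.0
   vertex 1.2 0.6 1.0
  endloop
 endfacet
 facet normal 0.577 0.577 0.577
  outer loop
   vertex 4.4 4.6 2.0
   vertex 3.0 2.0 6.0
   vertex 5.6 3.6 1.8
  endloop
 endfacet
 facet normal 0.614 0.771 -0.170
  outer loop
   vertex 4.4 4.6 2.0
   vertex 5.6 3.6 1.8
   vertex 2.2 6.0 0.4
  endloop
 endfacet
 facet normal 0.159 0.802 0.577
  outer loop
   vertex 4.4 4.6 2.0
   vertex 0.2 5.0 2.6
   vertex 3.0 2.0 6.0
  endloop
 endfacet
 facet normal 0.154 0.839 0.522
  outer loop
   vertex 4.4 4.6 2.0
   vertex 2.2 6.0 0.4
   vertex 0.2 5.0 2.6
  endloop
 endfacet
 facet normal -0.831 -0.180 0.526
  outer loop
   vertex 0.8 3.4 3.0
   vertex 3.0 2.0 6.0
   vertex 0.2 5.0 2.6
  endloop
 endfacet
 facet normal -0.921 -0.276 0.276
  outer loop
   vertex 0.8 3.4 3.0
   vertex 0.2 5.0 2.6
   vertex 1.4 1.6 3.2
  endloop
 endfacet
 facet normal -0.833 -0.221 0.507
  outer loop
   vertex 0.8 3.4 3.0
   vertex 1.4 1.6 3.2
   vertex 3.0 2.0 6.0
  endloop
 endfacet
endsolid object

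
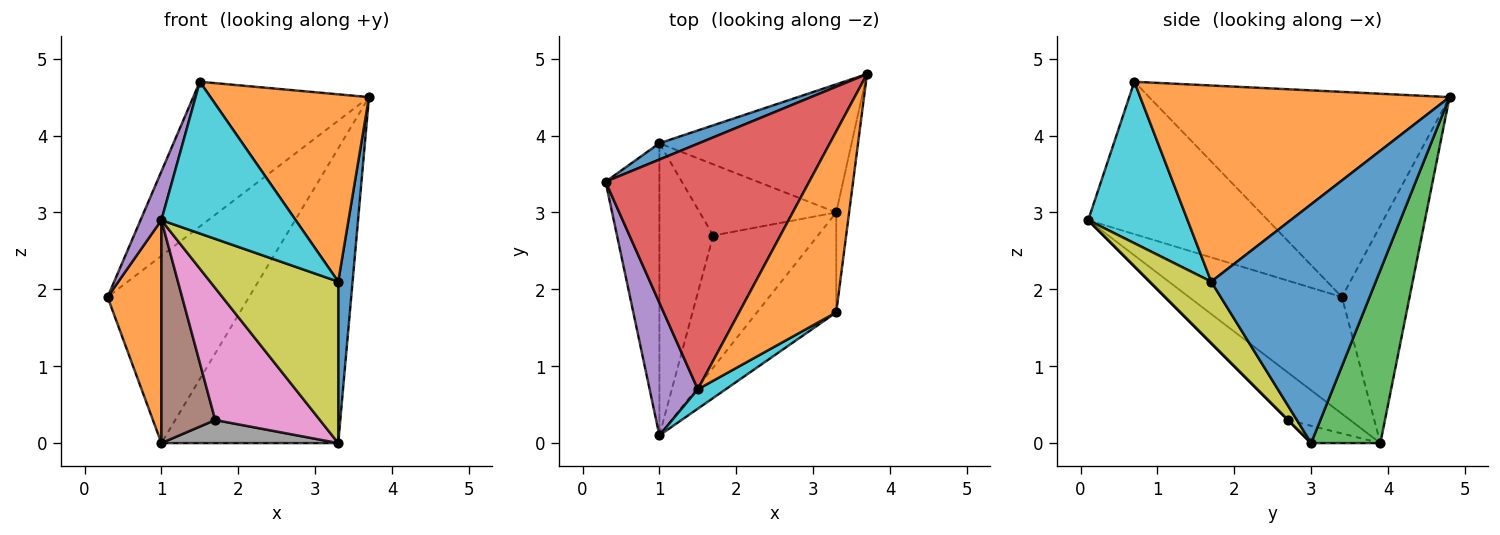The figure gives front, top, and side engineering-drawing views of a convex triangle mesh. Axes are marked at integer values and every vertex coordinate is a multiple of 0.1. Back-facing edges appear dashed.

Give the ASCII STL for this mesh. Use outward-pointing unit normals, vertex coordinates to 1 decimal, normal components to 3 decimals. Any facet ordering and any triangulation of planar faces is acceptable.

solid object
 facet normal -0.430 0.899 0.078
  outer loop
   vertex 1.0 3.9 0.0
   vertex 0.3 3.4 1.9
   vertex 3.7 4.8 4.5
  endloop
 endfacet
 facet normal -0.865 -0.304 -0.399
  outer loop
   vertex 1.0 3.9 0.0
   vertex 1.0 0.1 2.9
   vertex 0.3 3.4 1.9
  endloop
 endfacet
 facet normal 0.338 0.863 -0.375
  outer loop
   vertex 3.3 3.0 0.0
   vertex 1.0 3.9 0.0
   vertex 3.7 4.8 4.5
  endloop
 endfacet
 facet normal -0.655 0.383 0.651
  outer loop
   vertex 1.5 0.7 4.7
   vertex 3.7 4.8 4.5
   vertex 0.3 3.4 1.9
  endloop
 endfacet
 facet normal -0.948 -0.110 0.300
  outer loop
   vertex 1.5 0.7 4.7
   vertex 0.3 3.4 1.9
   vertex 1.0 0.1 2.9
  endloop
 endfacet
 facet normal -0.573 -0.497 -0.651
  outer loop
   vertex 1.7 2.7 0.3
   vertex 1.0 0.1 2.9
   vertex 1.0 3.9 0.0
  endloop
 endfacet
 facet normal 0.000 -0.707 -0.707
  outer loop
   vertex 1.7 2.7 0.3
   vertex 3.3 3.0 0.0
   vertex 1.0 0.1 2.9
  endloop
 endfacet
 facet normal -0.120 -0.306 -0.944
  outer loop
   vertex 1.7 2.7 0.3
   vertex 1.0 3.9 0.0
   vertex 3.3 3.0 0.0
  endloop
 endfacet
 facet normal 0.378 -0.787 -0.487
  outer loop
   vertex 3.3 1.7 2.1
   vertex 1.0 0.1 2.9
   vertex 3.3 3.0 0.0
  endloop
 endfacet
 facet normal 0.592 -0.800 0.102
  outer loop
   vertex 3.3 1.7 2.1
   vertex 1.5 0.7 4.7
   vertex 1.0 0.1 2.9
  endloop
 endfacet
 facet normal 0.995 -0.087 -0.054
  outer loop
   vertex 3.3 1.7 2.1
   vertex 3.3 3.0 0.0
   vertex 3.7 4.8 4.5
  endloop
 endfacet
 facet normal 0.814 -0.417 0.403
  outer loop
   vertex 3.3 1.7 2.1
   vertex 3.7 4.8 4.5
   vertex 1.5 0.7 4.7
  endloop
 endfacet
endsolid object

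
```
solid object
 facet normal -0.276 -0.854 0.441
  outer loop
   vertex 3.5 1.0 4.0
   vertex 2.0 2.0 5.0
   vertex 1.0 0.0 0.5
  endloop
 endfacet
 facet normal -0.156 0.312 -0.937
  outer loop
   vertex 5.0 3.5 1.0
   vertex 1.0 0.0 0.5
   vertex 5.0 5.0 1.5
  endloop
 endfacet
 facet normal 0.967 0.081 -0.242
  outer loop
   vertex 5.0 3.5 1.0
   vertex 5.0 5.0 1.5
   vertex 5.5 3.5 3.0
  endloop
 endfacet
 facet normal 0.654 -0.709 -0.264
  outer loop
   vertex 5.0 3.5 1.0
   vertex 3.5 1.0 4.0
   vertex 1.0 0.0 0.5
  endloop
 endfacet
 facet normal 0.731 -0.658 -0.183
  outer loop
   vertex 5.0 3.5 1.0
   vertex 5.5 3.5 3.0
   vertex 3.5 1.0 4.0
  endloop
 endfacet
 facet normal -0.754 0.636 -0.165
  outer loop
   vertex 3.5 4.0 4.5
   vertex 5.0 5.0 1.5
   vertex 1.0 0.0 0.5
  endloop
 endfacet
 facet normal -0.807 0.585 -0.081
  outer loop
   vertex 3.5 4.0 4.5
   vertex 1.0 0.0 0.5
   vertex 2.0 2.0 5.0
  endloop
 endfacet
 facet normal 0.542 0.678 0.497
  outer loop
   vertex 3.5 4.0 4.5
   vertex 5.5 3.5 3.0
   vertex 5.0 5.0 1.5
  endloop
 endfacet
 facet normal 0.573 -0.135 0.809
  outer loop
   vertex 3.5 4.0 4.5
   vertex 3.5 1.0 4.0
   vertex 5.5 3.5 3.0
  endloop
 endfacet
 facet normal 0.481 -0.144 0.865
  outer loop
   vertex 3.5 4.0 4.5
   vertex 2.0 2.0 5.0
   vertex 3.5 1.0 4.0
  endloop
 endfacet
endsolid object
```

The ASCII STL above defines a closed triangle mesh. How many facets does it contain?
10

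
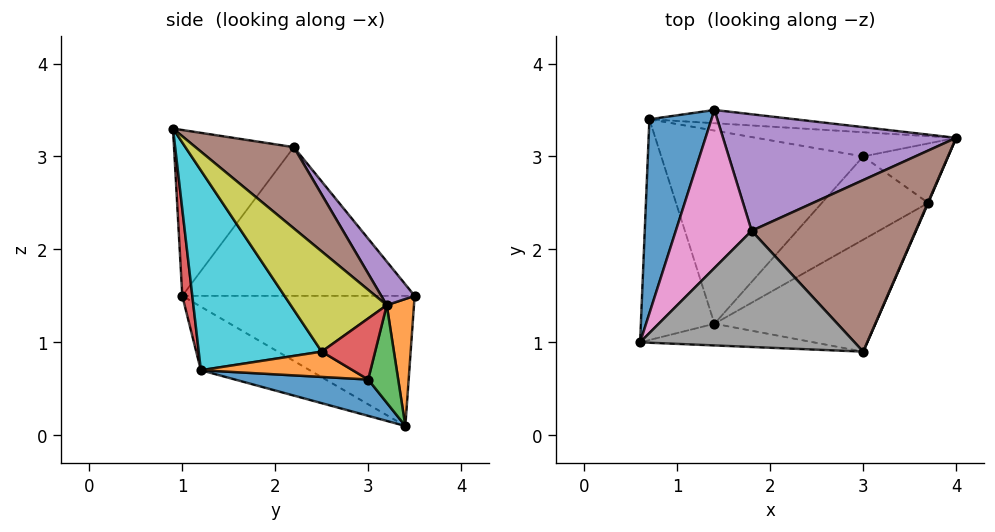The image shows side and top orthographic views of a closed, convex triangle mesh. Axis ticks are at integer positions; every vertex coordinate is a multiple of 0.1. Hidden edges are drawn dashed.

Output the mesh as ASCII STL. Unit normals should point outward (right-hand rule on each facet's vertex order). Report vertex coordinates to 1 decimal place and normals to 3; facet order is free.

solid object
 facet normal -0.867 0.277 0.414
  outer loop
   vertex 1.4 3.5 1.5
   vertex 0.7 3.4 0.1
   vertex 0.6 1.0 1.5
  endloop
 endfacet
 facet normal 0.109 0.986 -0.125
  outer loop
   vertex 1.4 3.5 1.5
   vertex 4.0 3.2 1.4
   vertex 0.7 3.4 0.1
  endloop
 endfacet
 facet normal -0.604 -0.383 -0.699
  outer loop
   vertex 1.4 1.2 0.7
   vertex 0.6 1.0 1.5
   vertex 0.7 3.4 0.1
  endloop
 endfacet
 facet normal 0.082 -0.983 -0.164
  outer loop
   vertex 1.4 1.2 0.7
   vertex 3.0 0.9 3.3
   vertex 0.6 1.0 1.5
  endloop
 endfacet
 facet normal 0.114 0.785 0.609
  outer loop
   vertex 1.8 2.2 3.1
   vertex 4.0 3.2 1.4
   vertex 1.4 3.5 1.5
  endloop
 endfacet
 facet normal 0.389 0.480 0.786
  outer loop
   vertex 1.8 2.2 3.1
   vertex 3.0 0.9 3.3
   vertex 4.0 3.2 1.4
  endloop
 endfacet
 facet normal -0.857 0.274 0.437
  outer loop
   vertex 1.8 2.2 3.1
   vertex 1.4 3.5 1.5
   vertex 0.6 1.0 1.5
  endloop
 endfacet
 facet normal -0.559 -0.405 0.723
  outer loop
   vertex 1.8 2.2 3.1
   vertex 0.6 1.0 1.5
   vertex 3.0 0.9 3.3
  endloop
 endfacet
 facet normal 0.918 -0.396 0.004
  outer loop
   vertex 3.7 2.5 0.9
   vertex 4.0 3.2 1.4
   vertex 3.0 0.9 3.3
  endloop
 endfacet
 facet normal 0.479 -0.788 -0.386
  outer loop
   vertex 3.7 2.5 0.9
   vertex 3.0 0.9 3.3
   vertex 1.4 1.2 0.7
  endloop
 endfacet
 facet normal 0.173 -0.207 -0.963
  outer loop
   vertex 3.0 3.0 0.6
   vertex 1.4 1.2 0.7
   vertex 0.7 3.4 0.1
  endloop
 endfacet
 facet normal 0.224 -0.251 -0.942
  outer loop
   vertex 3.0 3.0 0.6
   vertex 3.7 2.5 0.9
   vertex 1.4 1.2 0.7
  endloop
 endfacet
 facet normal 0.255 0.814 -0.522
  outer loop
   vertex 3.0 3.0 0.6
   vertex 0.7 3.4 0.1
   vertex 4.0 3.2 1.4
  endloop
 endfacet
 facet normal 0.554 0.313 -0.771
  outer loop
   vertex 3.0 3.0 0.6
   vertex 4.0 3.2 1.4
   vertex 3.7 2.5 0.9
  endloop
 endfacet
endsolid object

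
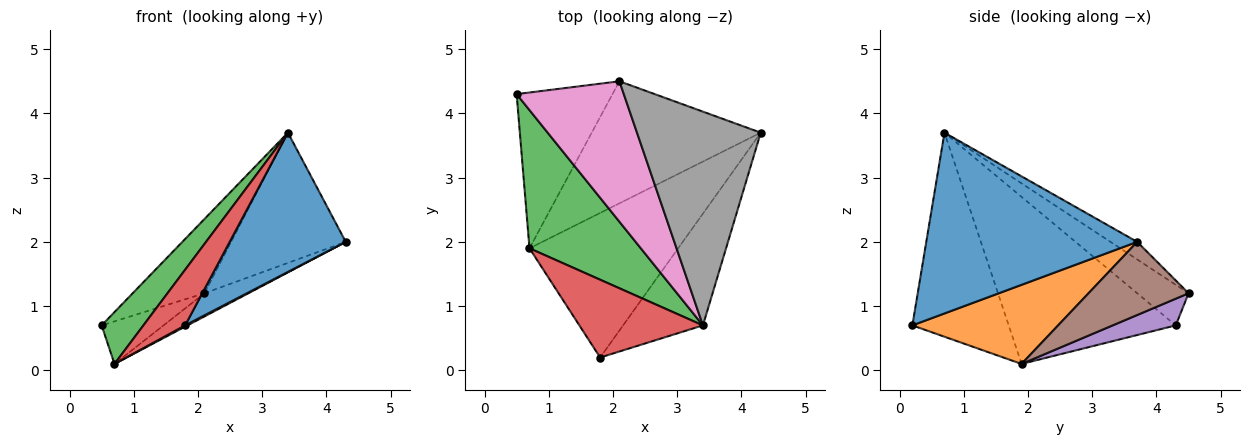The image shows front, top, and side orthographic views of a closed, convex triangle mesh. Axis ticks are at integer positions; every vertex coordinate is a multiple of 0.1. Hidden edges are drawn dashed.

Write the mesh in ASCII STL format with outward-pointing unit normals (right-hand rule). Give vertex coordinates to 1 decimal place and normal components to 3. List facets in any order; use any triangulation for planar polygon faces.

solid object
 facet normal 0.817 -0.450 -0.361
  outer loop
   vertex 3.4 0.7 3.7
   vertex 1.8 0.2 0.7
   vertex 4.3 3.7 2.0
  endloop
 endfacet
 facet normal 0.470 -0.008 -0.883
  outer loop
   vertex 0.7 1.9 0.1
   vertex 4.3 3.7 2.0
   vertex 1.8 0.2 0.7
  endloop
 endfacet
 facet normal -0.815 -0.204 0.543
  outer loop
   vertex 0.7 1.9 0.1
   vertex 3.4 0.7 3.7
   vertex 0.5 4.3 0.7
  endloop
 endfacet
 facet normal -0.802 -0.348 0.486
  outer loop
   vertex 0.7 1.9 0.1
   vertex 1.8 0.2 0.7
   vertex 3.4 0.7 3.7
  endloop
 endfacet
 facet normal 0.259 0.255 -0.932
  outer loop
   vertex 2.1 4.5 1.2
   vertex 0.7 1.9 0.1
   vertex 0.5 4.3 0.7
  endloop
 endfacet
 facet normal 0.391 0.172 -0.904
  outer loop
   vertex 2.1 4.5 1.2
   vertex 4.3 3.7 2.0
   vertex 0.7 1.9 0.1
  endloop
 endfacet
 facet normal -0.317 0.443 0.838
  outer loop
   vertex 2.1 4.5 1.2
   vertex 0.5 4.3 0.7
   vertex 3.4 0.7 3.7
  endloop
 endfacet
 facet normal -0.120 0.517 0.848
  outer loop
   vertex 2.1 4.5 1.2
   vertex 3.4 0.7 3.7
   vertex 4.3 3.7 2.0
  endloop
 endfacet
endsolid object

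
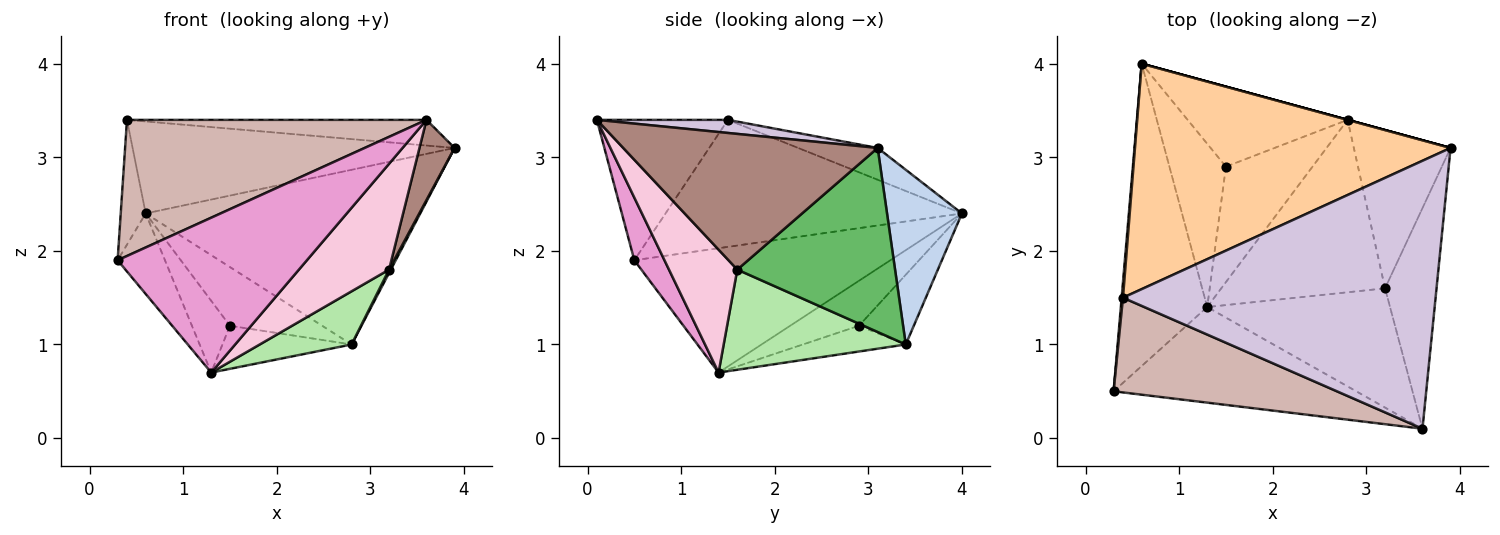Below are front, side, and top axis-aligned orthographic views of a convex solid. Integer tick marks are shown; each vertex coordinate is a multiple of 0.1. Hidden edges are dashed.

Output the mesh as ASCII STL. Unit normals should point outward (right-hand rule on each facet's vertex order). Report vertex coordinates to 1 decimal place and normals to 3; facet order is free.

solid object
 facet normal -0.812 0.150 -0.564
  outer loop
   vertex 1.3 1.4 0.7
   vertex 0.3 0.5 1.9
   vertex 0.6 4.0 2.4
  endloop
 endfacet
 facet normal 0.263 0.965 0.000
  outer loop
   vertex 2.8 3.4 1.0
   vertex 0.6 4.0 2.4
   vertex 3.9 3.1 3.1
  endloop
 endfacet
 facet normal -0.996 0.084 0.010
  outer loop
   vertex 0.4 1.5 3.4
   vertex 0.6 4.0 2.4
   vertex 0.3 0.5 1.9
  endloop
 endfacet
 facet normal -0.093 0.376 0.922
  outer loop
   vertex 0.4 1.5 3.4
   vertex 3.9 3.1 3.1
   vertex 0.6 4.0 2.4
  endloop
 endfacet
 facet normal 0.885 -0.010 -0.465
  outer loop
   vertex 3.2 1.6 1.8
   vertex 2.8 3.4 1.0
   vertex 3.9 3.1 3.1
  endloop
 endfacet
 facet normal 0.504 -0.255 -0.825
  outer loop
   vertex 3.2 1.6 1.8
   vertex 1.3 1.4 0.7
   vertex 2.8 3.4 1.0
  endloop
 endfacet
 facet normal -0.589 0.325 -0.740
  outer loop
   vertex 1.5 2.9 1.2
   vertex 1.3 1.4 0.7
   vertex 0.6 4.0 2.4
  endloop
 endfacet
 facet normal -0.332 0.558 -0.760
  outer loop
   vertex 1.5 2.9 1.2
   vertex 0.6 4.0 2.4
   vertex 2.8 3.4 1.0
  endloop
 endfacet
 facet normal -0.268 0.337 -0.903
  outer loop
   vertex 1.5 2.9 1.2
   vertex 2.8 3.4 1.0
   vertex 1.3 1.4 0.7
  endloop
 endfacet
 facet normal 0.042 0.095 0.995
  outer loop
   vertex 3.6 0.1 3.4
   vertex 3.9 3.1 3.1
   vertex 0.4 1.5 3.4
  endloop
 endfacet
 facet normal 0.927 -0.128 -0.352
  outer loop
   vertex 3.6 0.1 3.4
   vertex 3.2 1.6 1.8
   vertex 3.9 3.1 3.1
  endloop
 endfacet
 facet normal -0.338 -0.773 0.538
  outer loop
   vertex 3.6 0.1 3.4
   vertex 0.4 1.5 3.4
   vertex 0.3 0.5 1.9
  endloop
 endfacet
 facet normal 0.134 -0.843 -0.520
  outer loop
   vertex 3.6 0.1 3.4
   vertex 0.3 0.5 1.9
   vertex 1.3 1.4 0.7
  endloop
 endfacet
 facet normal 0.449 -0.593 -0.668
  outer loop
   vertex 3.6 0.1 3.4
   vertex 1.3 1.4 0.7
   vertex 3.2 1.6 1.8
  endloop
 endfacet
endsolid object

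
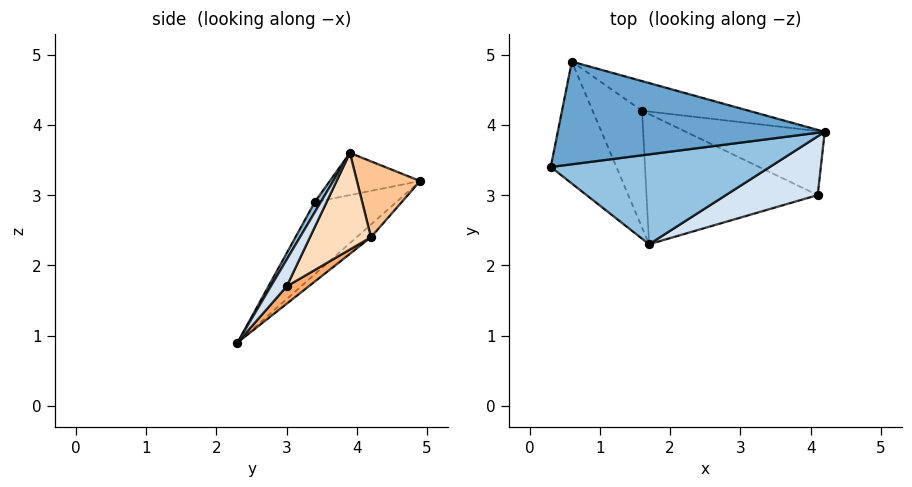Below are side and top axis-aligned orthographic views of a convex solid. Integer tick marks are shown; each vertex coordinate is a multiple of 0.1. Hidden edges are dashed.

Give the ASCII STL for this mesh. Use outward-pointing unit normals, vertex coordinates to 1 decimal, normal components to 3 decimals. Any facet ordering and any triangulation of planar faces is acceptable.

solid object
 facet normal -0.154 -0.164 0.974
  outer loop
   vertex 0.6 4.9 3.2
   vertex 0.3 3.4 2.9
   vertex 4.2 3.9 3.6
  endloop
 endfacet
 facet normal 0.023 -0.869 0.494
  outer loop
   vertex 1.7 2.3 0.9
   vertex 4.2 3.9 3.6
   vertex 0.3 3.4 2.9
  endloop
 endfacet
 facet normal -0.712 0.272 -0.648
  outer loop
   vertex 1.7 2.3 0.9
   vertex 0.3 3.4 2.9
   vertex 0.6 4.9 3.2
  endloop
 endfacet
 facet normal 0.122 -0.899 0.420
  outer loop
   vertex 4.1 3.0 1.7
   vertex 4.2 3.9 3.6
   vertex 1.7 2.3 0.9
  endloop
 endfacet
 facet normal -0.199 0.601 -0.774
  outer loop
   vertex 1.6 4.2 2.4
   vertex 1.7 2.3 0.9
   vertex 0.6 4.9 3.2
  endloop
 endfacet
 facet normal 0.079 0.620 -0.780
  outer loop
   vertex 1.6 4.2 2.4
   vertex 4.1 3.0 1.7
   vertex 1.7 2.3 0.9
  endloop
 endfacet
 facet normal 0.286 0.869 -0.403
  outer loop
   vertex 1.6 4.2 2.4
   vertex 0.6 4.9 3.2
   vertex 4.2 3.9 3.6
  endloop
 endfacet
 facet normal 0.294 0.858 -0.422
  outer loop
   vertex 1.6 4.2 2.4
   vertex 4.2 3.9 3.6
   vertex 4.1 3.0 1.7
  endloop
 endfacet
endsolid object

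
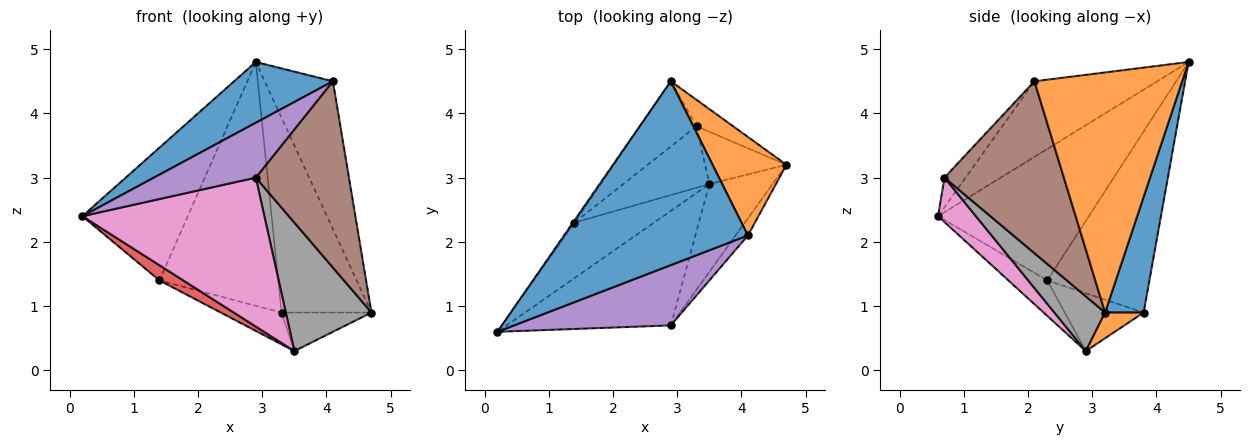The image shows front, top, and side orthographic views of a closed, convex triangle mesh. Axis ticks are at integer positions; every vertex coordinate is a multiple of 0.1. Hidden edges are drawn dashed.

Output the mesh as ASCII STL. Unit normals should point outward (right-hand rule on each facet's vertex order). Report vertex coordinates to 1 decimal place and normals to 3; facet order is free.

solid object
 facet normal -0.364 -0.292 0.884
  outer loop
   vertex 4.1 2.1 4.5
   vertex 2.9 4.5 4.8
   vertex 0.2 0.6 2.4
  endloop
 endfacet
 facet normal 0.874 0.404 0.269
  outer loop
   vertex 4.1 2.1 4.5
   vertex 4.7 3.2 0.9
   vertex 2.9 4.5 4.8
  endloop
 endfacet
 facet normal -0.819 0.573 -0.009
  outer loop
   vertex 1.4 2.3 1.4
   vertex 0.2 0.6 2.4
   vertex 2.9 4.5 4.8
  endloop
 endfacet
 facet normal -0.395 -0.243 -0.886
  outer loop
   vertex 1.4 2.3 1.4
   vertex 3.5 2.9 0.3
   vertex 0.2 0.6 2.4
  endloop
 endfacet
 facet normal -0.138 -0.667 0.733
  outer loop
   vertex 2.9 0.7 3.0
   vertex 4.1 2.1 4.5
   vertex 0.2 0.6 2.4
  endloop
 endfacet
 facet normal 0.787 -0.614 -0.056
  outer loop
   vertex 2.9 0.7 3.0
   vertex 4.7 3.2 0.9
   vertex 4.1 2.1 4.5
  endloop
 endfacet
 facet normal 0.163 -0.782 -0.601
  outer loop
   vertex 2.9 0.7 3.0
   vertex 0.2 0.6 2.4
   vertex 3.5 2.9 0.3
  endloop
 endfacet
 facet normal 0.439 -0.742 -0.507
  outer loop
   vertex 2.9 0.7 3.0
   vertex 3.5 2.9 0.3
   vertex 4.7 3.2 0.9
  endloop
 endfacet
 facet normal -0.639 0.743 -0.199
  outer loop
   vertex 3.3 3.8 0.9
   vertex 1.4 2.3 1.4
   vertex 2.9 4.5 4.8
  endloop
 endfacet
 facet normal -0.512 0.395 -0.763
  outer loop
   vertex 3.3 3.8 0.9
   vertex 3.5 2.9 0.3
   vertex 1.4 2.3 1.4
  endloop
 endfacet
 facet normal 0.391 0.912 -0.124
  outer loop
   vertex 3.3 3.8 0.9
   vertex 2.9 4.5 4.8
   vertex 4.7 3.2 0.9
  endloop
 endfacet
 facet normal 0.246 0.575 -0.780
  outer loop
   vertex 3.3 3.8 0.9
   vertex 4.7 3.2 0.9
   vertex 3.5 2.9 0.3
  endloop
 endfacet
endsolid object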